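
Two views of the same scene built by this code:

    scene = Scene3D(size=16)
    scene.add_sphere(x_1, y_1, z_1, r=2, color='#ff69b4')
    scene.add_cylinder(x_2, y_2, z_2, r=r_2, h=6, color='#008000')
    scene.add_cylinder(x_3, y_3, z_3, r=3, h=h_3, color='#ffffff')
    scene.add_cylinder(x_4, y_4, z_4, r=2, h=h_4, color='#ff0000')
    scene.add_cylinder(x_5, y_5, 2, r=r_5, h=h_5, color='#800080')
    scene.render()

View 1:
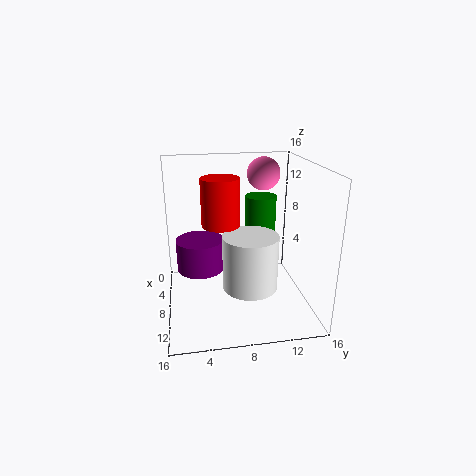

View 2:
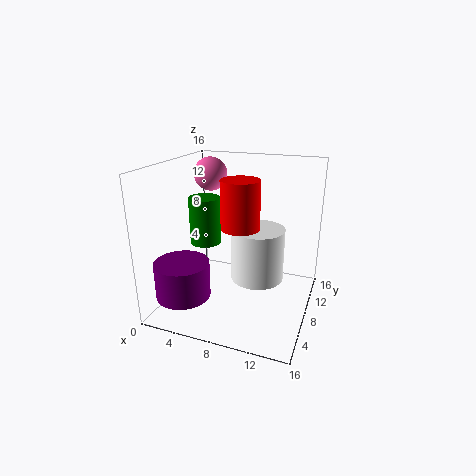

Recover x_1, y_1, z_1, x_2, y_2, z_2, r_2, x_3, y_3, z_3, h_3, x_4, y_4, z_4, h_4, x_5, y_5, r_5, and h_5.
x_1 = 3, y_1 = 12, z_1 = 14, x_2 = 2, y_2 = 12, z_2 = 5, r_2 = 2, x_3 = 10, y_3 = 9, z_3 = 3, h_3 = 6, x_4 = 9, y_4 = 6, z_4 = 10, h_4 = 5, x_5 = 3, y_5 = 4, r_5 = 3, h_5 = 4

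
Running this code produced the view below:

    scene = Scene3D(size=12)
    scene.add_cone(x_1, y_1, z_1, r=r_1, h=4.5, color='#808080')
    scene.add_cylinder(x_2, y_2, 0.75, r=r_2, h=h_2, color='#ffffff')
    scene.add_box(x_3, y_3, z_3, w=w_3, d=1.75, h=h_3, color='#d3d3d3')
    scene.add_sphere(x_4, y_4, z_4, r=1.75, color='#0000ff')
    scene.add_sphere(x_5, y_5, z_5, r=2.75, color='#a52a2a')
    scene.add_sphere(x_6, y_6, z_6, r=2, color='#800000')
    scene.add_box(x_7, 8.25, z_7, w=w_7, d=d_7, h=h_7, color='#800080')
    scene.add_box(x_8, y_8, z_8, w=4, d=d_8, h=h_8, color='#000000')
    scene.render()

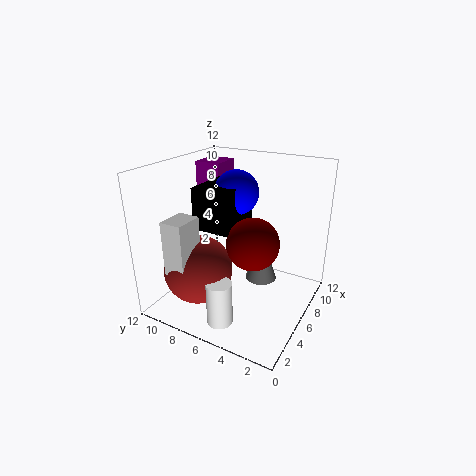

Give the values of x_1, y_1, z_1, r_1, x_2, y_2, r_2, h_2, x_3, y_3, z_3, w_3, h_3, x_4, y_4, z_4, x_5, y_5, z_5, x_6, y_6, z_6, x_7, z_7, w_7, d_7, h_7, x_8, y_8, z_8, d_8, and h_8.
x_1 = 9.75; y_1 = 5.5; z_1 = 0.25; r_1 = 1.5; x_2 = 1.75; y_2 = 5.25; r_2 = 1; h_2 = 3.5; x_3 = 0.5; y_3 = 7.5; z_3 = 4.5; w_3 = 2.25; h_3 = 4.25; x_4 = 5.75; y_4 = 6; z_4 = 10; x_5 = 3; y_5 = 8; z_5 = 4; x_6 = 4.25; y_6 = 3.75; z_6 = 6.75; x_7 = 6.75; z_7 = 7.5; w_7 = 2.5; d_7 = 2.25; h_7 = 4.25; x_8 = 3; y_8 = 5.25; z_8 = 7.5; d_8 = 3; h_8 = 3.25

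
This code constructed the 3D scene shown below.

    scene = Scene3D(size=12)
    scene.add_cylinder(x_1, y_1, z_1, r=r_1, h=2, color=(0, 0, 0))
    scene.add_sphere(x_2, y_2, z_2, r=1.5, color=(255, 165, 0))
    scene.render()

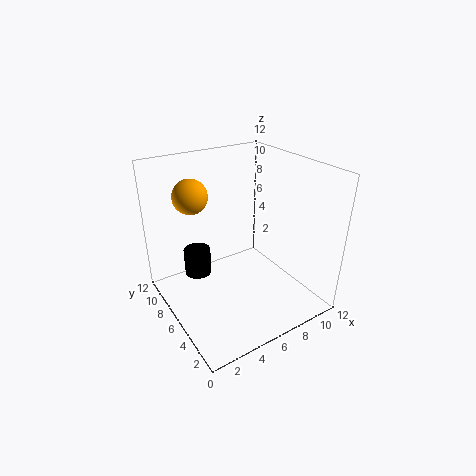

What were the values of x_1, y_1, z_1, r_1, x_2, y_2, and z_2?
x_1 = 2; y_1 = 5.5; z_1 = 4.5; r_1 = 1; x_2 = 3.5; y_2 = 9.5; z_2 = 9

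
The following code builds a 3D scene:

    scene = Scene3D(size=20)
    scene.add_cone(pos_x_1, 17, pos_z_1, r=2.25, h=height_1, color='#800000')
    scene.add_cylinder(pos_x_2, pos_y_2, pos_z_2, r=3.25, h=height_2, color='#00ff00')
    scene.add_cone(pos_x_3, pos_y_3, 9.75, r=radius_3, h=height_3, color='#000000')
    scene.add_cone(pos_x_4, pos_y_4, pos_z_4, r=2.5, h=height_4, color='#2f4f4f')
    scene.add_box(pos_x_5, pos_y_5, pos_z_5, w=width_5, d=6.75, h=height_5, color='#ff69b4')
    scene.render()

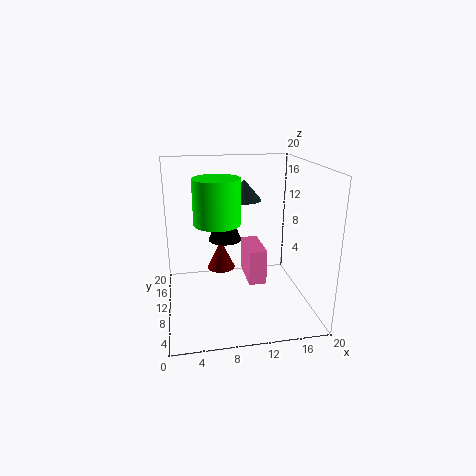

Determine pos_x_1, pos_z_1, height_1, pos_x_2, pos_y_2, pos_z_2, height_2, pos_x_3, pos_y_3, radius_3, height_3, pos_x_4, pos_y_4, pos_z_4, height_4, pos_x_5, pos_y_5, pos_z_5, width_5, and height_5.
pos_x_1 = 8.5; pos_z_1 = 2.25; height_1 = 4.75; pos_x_2 = 7.25; pos_y_2 = 10.75; pos_z_2 = 12; height_2 = 6.25; pos_x_3 = 8.25; pos_y_3 = 10.5; radius_3 = 2.25; height_3 = 5.75; pos_x_4 = 11.5; pos_y_4 = 13.25; pos_z_4 = 14.5; height_4 = 3; pos_x_5 = 12.25; pos_y_5 = 12.25; pos_z_5 = 1; width_5 = 2.75; height_5 = 5.5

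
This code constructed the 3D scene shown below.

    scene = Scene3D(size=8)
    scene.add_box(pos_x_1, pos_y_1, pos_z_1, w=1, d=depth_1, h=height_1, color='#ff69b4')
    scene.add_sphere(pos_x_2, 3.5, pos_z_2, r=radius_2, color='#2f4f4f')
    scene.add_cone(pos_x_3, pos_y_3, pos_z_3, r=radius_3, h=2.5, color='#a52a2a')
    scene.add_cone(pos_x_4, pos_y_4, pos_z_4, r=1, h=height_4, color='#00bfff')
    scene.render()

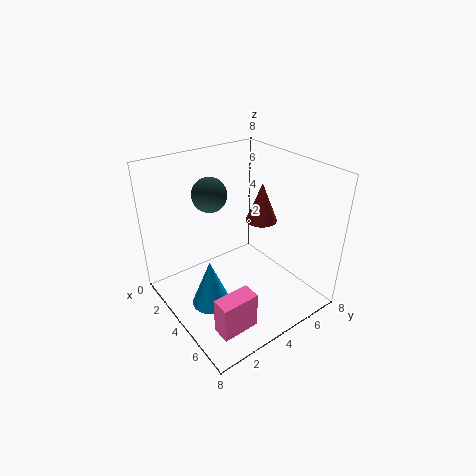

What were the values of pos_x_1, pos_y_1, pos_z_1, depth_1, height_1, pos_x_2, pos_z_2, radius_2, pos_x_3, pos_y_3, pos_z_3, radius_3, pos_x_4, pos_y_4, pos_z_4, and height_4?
pos_x_1 = 6, pos_y_1 = 1, pos_z_1 = 0.5, depth_1 = 2, height_1 = 2, pos_x_2 = 2, pos_z_2 = 6, radius_2 = 1, pos_x_3 = 2.5, pos_y_3 = 7, pos_z_3 = 3.5, radius_3 = 1, pos_x_4 = 5, pos_y_4 = 1.5, pos_z_4 = 1.5, height_4 = 2.5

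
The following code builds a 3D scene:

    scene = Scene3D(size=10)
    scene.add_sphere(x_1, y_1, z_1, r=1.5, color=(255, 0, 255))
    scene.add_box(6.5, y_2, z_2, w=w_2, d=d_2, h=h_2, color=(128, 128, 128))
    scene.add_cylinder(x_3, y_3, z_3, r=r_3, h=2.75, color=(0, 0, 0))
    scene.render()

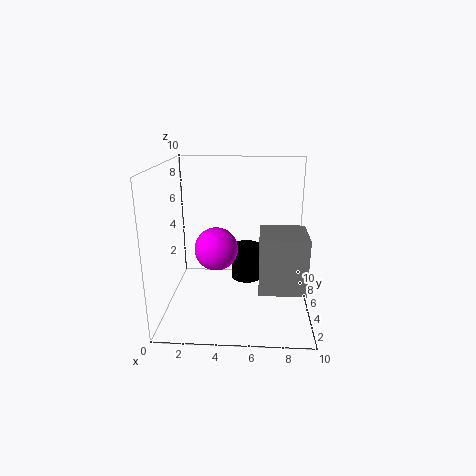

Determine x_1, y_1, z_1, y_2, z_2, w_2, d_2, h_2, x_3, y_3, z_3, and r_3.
x_1 = 3.5; y_1 = 4.75; z_1 = 4.25; y_2 = 3.25; z_2 = 1.5; w_2 = 3.25; d_2 = 3.25; h_2 = 4; x_3 = 5.5; y_3 = 8.5; z_3 = 0.25; r_3 = 1.25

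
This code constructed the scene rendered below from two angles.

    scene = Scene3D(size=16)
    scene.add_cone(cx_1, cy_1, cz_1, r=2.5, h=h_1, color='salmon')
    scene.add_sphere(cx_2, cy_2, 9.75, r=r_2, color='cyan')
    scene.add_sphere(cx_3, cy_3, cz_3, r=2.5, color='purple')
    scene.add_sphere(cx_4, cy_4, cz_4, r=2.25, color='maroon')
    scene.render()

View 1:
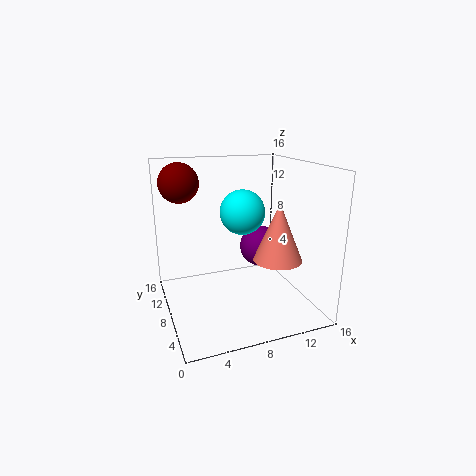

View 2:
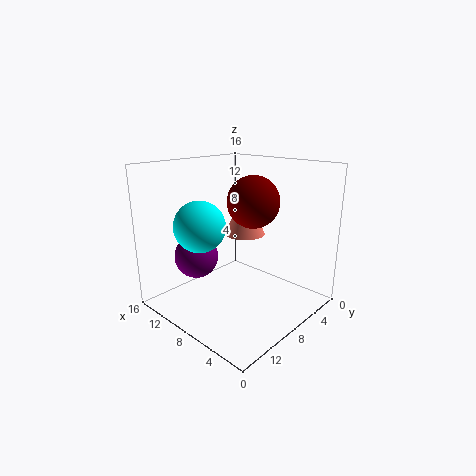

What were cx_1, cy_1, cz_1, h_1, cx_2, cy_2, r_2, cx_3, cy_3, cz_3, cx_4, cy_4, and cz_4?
cx_1 = 10.75, cy_1 = 3.75, cz_1 = 6.75, h_1 = 6, cx_2 = 10, cy_2 = 11.75, r_2 = 2.75, cx_3 = 12, cy_3 = 10.75, cz_3 = 5.5, cx_4 = 2.5, cy_4 = 12, cz_4 = 13.75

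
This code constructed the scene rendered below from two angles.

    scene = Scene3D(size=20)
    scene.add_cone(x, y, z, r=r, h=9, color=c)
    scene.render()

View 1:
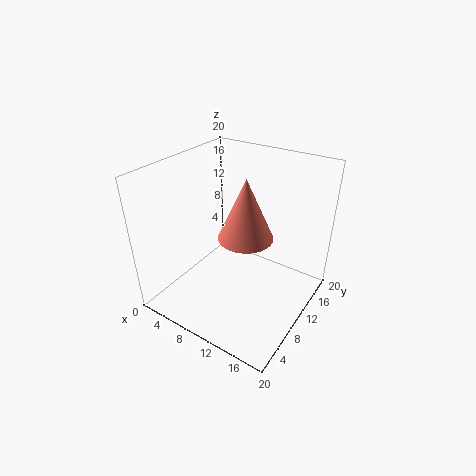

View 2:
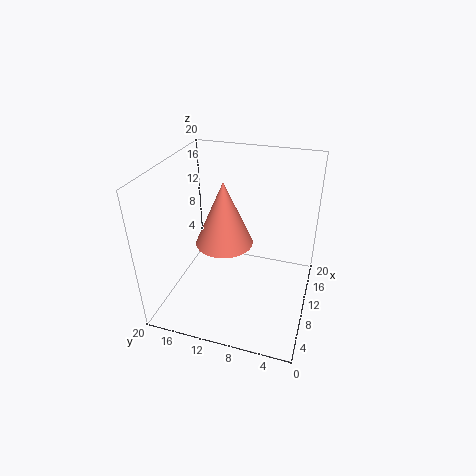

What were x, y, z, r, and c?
x = 10; y = 12; z = 9; r = 4; c = 'salmon'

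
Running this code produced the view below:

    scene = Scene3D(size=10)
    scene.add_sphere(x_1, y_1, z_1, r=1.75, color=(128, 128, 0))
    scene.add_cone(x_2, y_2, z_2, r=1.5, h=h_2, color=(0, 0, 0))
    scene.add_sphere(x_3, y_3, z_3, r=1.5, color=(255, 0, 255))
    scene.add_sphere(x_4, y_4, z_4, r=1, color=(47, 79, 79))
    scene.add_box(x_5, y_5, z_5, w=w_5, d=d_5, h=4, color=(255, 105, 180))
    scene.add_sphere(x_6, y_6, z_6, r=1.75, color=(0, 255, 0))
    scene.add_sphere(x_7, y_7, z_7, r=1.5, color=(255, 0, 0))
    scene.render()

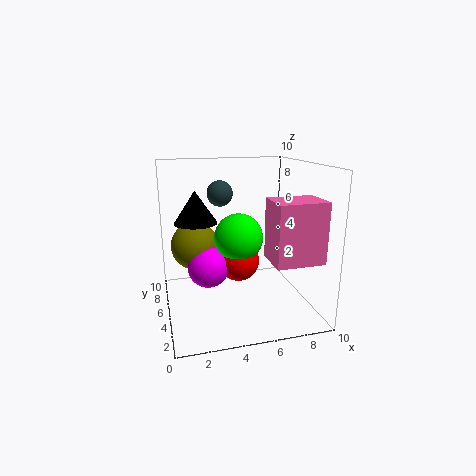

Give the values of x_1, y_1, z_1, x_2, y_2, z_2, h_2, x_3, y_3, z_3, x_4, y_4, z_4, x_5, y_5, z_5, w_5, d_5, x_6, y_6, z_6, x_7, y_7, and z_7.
x_1 = 2.25, y_1 = 7, z_1 = 4, x_2 = 2.25, y_2 = 6, z_2 = 6, h_2 = 2.25, x_3 = 3, y_3 = 5.75, z_3 = 2.75, x_4 = 4.5, y_4 = 8.5, z_4 = 7.5, x_5 = 6.5, y_5 = 1.25, z_5 = 4, w_5 = 3.25, d_5 = 2.5, x_6 = 5.25, y_6 = 5.75, z_6 = 4.75, x_7 = 5.25, y_7 = 5.75, z_7 = 3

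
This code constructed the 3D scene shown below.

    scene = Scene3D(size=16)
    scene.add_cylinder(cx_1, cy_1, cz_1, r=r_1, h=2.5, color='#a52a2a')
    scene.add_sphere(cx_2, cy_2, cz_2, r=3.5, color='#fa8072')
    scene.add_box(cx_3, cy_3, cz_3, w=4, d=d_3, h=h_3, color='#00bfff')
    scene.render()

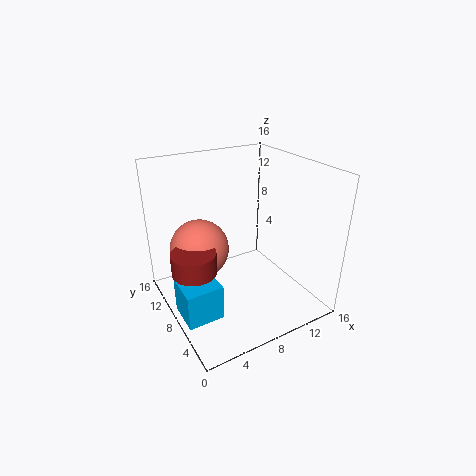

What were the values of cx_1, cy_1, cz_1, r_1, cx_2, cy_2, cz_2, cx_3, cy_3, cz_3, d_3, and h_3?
cx_1 = 3
cy_1 = 9
cz_1 = 4.5
r_1 = 2.5
cx_2 = 5
cy_2 = 12
cz_2 = 5.5
cx_3 = 0.5
cy_3 = 5
cz_3 = 0.5
d_3 = 4
h_3 = 4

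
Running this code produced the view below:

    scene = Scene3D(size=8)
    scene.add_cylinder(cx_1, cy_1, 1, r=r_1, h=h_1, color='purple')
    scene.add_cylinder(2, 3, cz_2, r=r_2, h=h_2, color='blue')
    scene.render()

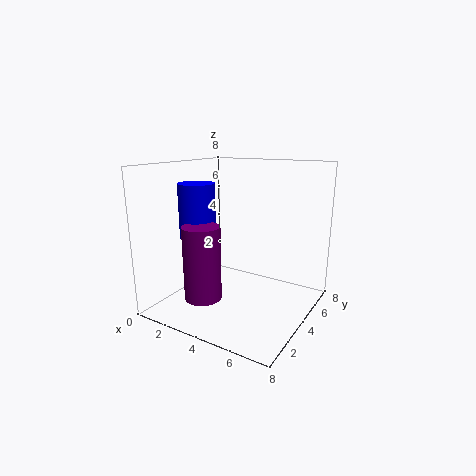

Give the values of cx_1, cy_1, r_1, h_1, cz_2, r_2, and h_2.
cx_1 = 3; cy_1 = 2; r_1 = 1; h_1 = 4; cz_2 = 4; r_2 = 1; h_2 = 3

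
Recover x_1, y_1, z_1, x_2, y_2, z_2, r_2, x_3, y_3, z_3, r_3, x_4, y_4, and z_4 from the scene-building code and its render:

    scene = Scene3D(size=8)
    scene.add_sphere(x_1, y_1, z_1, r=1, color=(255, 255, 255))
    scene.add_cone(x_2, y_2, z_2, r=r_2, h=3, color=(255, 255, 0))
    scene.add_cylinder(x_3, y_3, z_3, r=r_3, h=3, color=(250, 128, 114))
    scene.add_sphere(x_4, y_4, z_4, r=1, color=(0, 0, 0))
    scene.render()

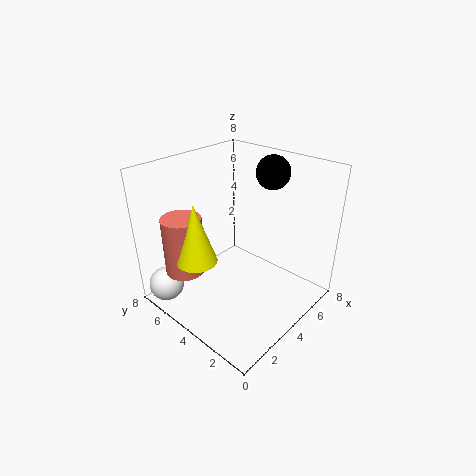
x_1 = 1
y_1 = 7
z_1 = 1
x_2 = 1
y_2 = 4
z_2 = 4
r_2 = 1
x_3 = 1
y_3 = 5
z_3 = 3
r_3 = 1
x_4 = 7
y_4 = 4
z_4 = 7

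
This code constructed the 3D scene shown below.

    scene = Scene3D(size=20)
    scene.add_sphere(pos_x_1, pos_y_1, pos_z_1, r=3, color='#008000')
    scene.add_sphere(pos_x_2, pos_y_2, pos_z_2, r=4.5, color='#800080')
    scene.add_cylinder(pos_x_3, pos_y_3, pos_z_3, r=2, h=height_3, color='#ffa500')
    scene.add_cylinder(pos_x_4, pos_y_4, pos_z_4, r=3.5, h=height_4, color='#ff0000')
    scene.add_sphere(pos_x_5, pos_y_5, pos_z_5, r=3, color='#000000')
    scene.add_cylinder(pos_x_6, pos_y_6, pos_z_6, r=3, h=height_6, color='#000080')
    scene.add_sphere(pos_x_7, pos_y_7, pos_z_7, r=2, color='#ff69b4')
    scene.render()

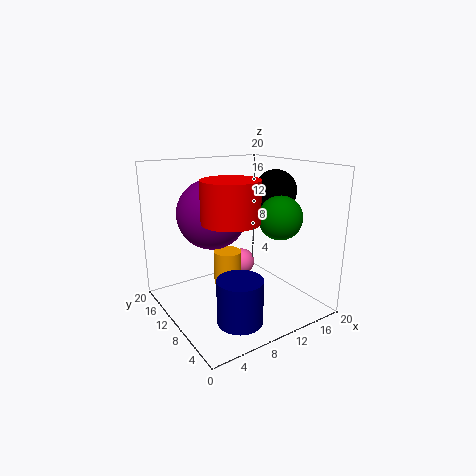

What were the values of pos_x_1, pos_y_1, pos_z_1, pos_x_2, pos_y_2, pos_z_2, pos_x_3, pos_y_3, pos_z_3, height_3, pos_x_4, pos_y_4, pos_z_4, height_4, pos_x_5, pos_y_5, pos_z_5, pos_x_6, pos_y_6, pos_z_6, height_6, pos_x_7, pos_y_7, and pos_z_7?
pos_x_1 = 14.5; pos_y_1 = 6.5; pos_z_1 = 13; pos_x_2 = 6; pos_y_2 = 10; pos_z_2 = 14; pos_x_3 = 9.5; pos_y_3 = 12; pos_z_3 = 2.5; height_3 = 5; pos_x_4 = 6; pos_y_4 = 5.5; pos_z_4 = 14; height_4 = 5; pos_x_5 = 16; pos_y_5 = 9.5; pos_z_5 = 16; pos_x_6 = 7; pos_y_6 = 5; pos_z_6 = 0.5; height_6 = 6; pos_x_7 = 13; pos_y_7 = 13.5; pos_z_7 = 4.5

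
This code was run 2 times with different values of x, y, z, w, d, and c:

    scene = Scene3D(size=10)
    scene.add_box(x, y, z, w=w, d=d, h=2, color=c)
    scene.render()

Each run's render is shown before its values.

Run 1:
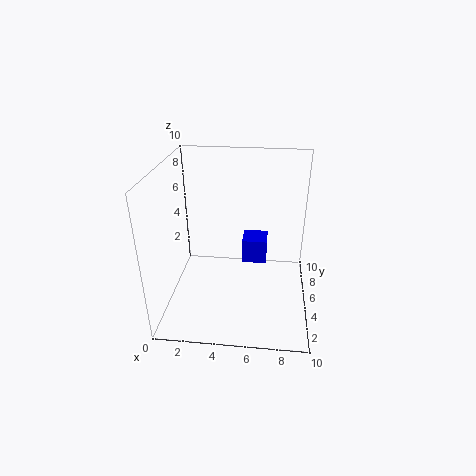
x = 5
y = 8
z = 1
w = 2
d = 2
c = 'blue'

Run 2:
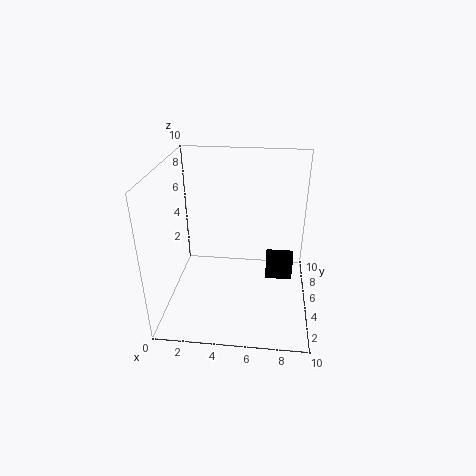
x = 7
y = 6
z = 1
w = 2
d = 1
c = 'black'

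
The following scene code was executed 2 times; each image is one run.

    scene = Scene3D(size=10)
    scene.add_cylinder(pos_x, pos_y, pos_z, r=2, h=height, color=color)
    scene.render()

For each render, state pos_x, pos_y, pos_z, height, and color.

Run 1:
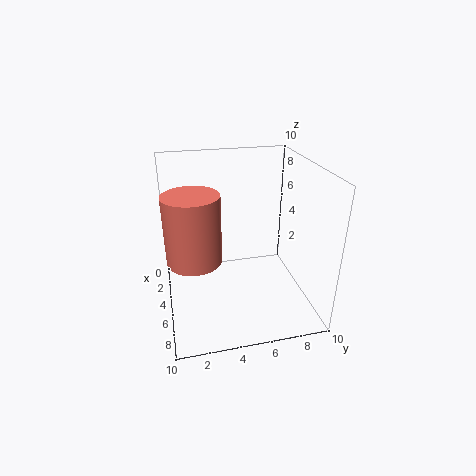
pos_x = 4
pos_y = 2
pos_z = 3
height = 5
color = 'salmon'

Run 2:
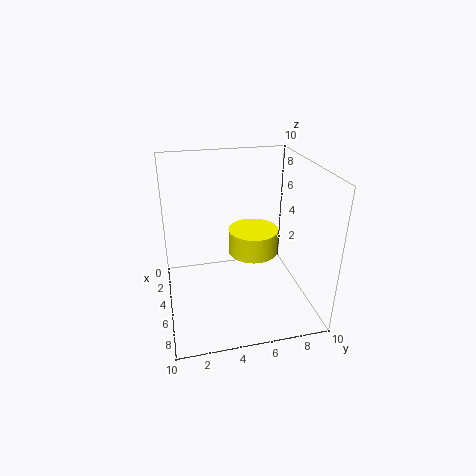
pos_x = 2
pos_y = 7
pos_z = 2
height = 2
color = 'yellow'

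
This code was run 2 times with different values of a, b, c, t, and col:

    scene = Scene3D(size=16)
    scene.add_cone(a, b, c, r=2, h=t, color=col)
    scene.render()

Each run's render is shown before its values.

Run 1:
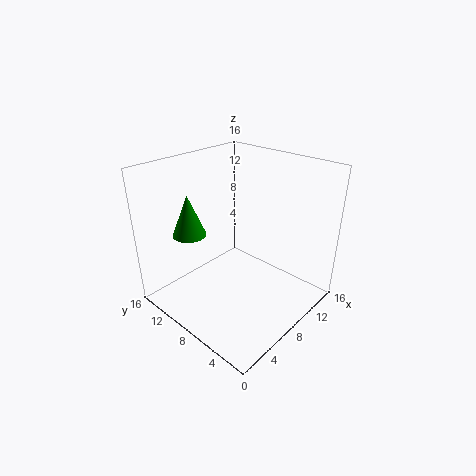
a = 6
b = 14
c = 7
t = 5
col = 'green'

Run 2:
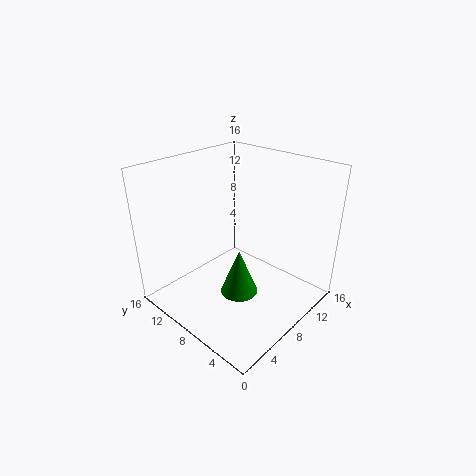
a = 6
b = 6
c = 3
t = 5
col = 'green'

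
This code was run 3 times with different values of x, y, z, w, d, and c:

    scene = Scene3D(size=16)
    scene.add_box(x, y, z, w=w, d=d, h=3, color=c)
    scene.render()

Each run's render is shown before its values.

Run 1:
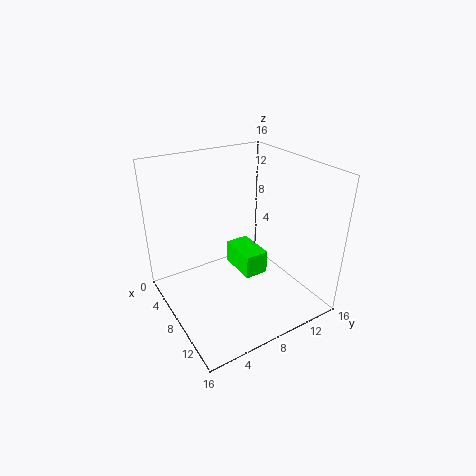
x = 2; y = 10; z = 1; w = 5; d = 3; c = 'lime'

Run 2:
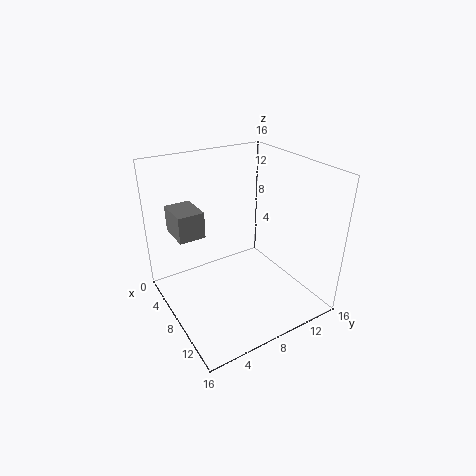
x = 2; y = 2; z = 8; w = 4; d = 3; c = 'gray'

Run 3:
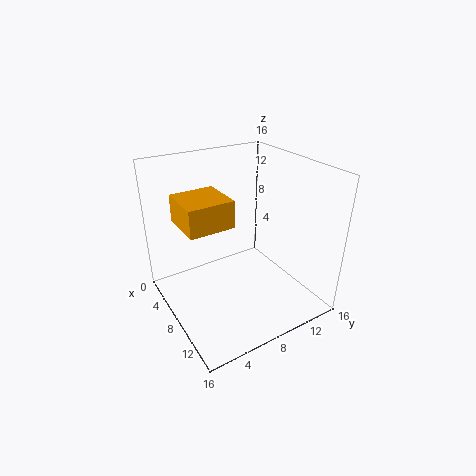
x = 4; y = 2; z = 10; w = 5; d = 5; c = 'orange'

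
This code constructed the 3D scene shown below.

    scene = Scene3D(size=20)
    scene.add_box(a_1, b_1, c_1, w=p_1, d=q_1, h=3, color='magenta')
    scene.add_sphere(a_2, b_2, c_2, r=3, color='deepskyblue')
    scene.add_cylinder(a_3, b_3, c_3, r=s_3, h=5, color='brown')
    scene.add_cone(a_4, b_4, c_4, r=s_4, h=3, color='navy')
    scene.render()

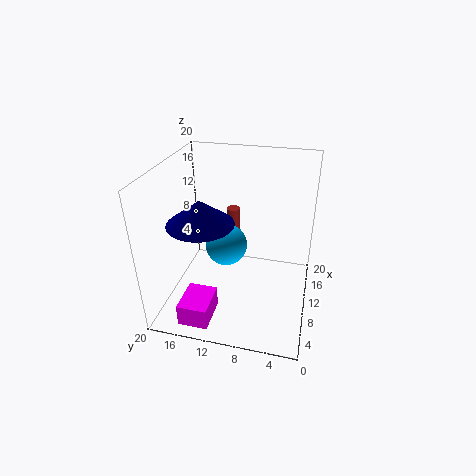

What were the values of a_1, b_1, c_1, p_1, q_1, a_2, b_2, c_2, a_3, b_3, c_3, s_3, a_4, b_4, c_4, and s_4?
a_1 = 1
b_1 = 12
c_1 = 1
p_1 = 5
q_1 = 4
a_2 = 11
b_2 = 12
c_2 = 8
a_3 = 15
b_3 = 12
c_3 = 7
s_3 = 1
a_4 = 4
b_4 = 13
c_4 = 15
s_4 = 4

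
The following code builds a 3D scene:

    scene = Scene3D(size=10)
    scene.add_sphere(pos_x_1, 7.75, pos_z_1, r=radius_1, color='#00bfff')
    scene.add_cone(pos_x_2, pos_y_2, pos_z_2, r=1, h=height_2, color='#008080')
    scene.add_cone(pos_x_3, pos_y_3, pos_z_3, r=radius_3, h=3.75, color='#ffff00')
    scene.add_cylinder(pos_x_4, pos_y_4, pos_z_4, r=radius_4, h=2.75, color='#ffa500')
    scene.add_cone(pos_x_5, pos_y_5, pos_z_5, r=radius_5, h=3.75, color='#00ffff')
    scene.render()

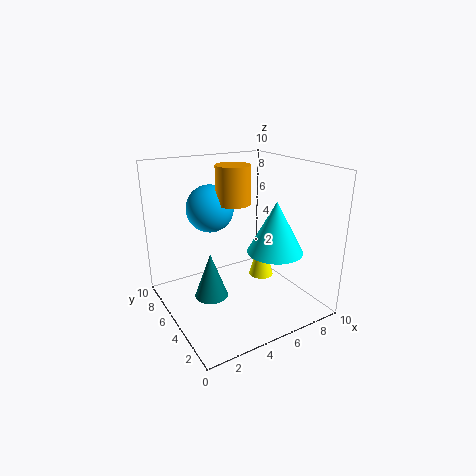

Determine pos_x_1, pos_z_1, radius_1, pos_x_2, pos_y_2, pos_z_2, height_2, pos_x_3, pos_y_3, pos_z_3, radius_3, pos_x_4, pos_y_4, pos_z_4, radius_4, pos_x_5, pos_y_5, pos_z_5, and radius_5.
pos_x_1 = 4.25; pos_z_1 = 6.5; radius_1 = 1.75; pos_x_2 = 1.75; pos_y_2 = 2.75; pos_z_2 = 2.75; height_2 = 2.75; pos_x_3 = 8.5; pos_y_3 = 7; pos_z_3 = 0.25; radius_3 = 1; pos_x_4 = 5.5; pos_y_4 = 6.5; pos_z_4 = 7; radius_4 = 1.25; pos_x_5 = 7.5; pos_y_5 = 4; pos_z_5 = 3.75; radius_5 = 2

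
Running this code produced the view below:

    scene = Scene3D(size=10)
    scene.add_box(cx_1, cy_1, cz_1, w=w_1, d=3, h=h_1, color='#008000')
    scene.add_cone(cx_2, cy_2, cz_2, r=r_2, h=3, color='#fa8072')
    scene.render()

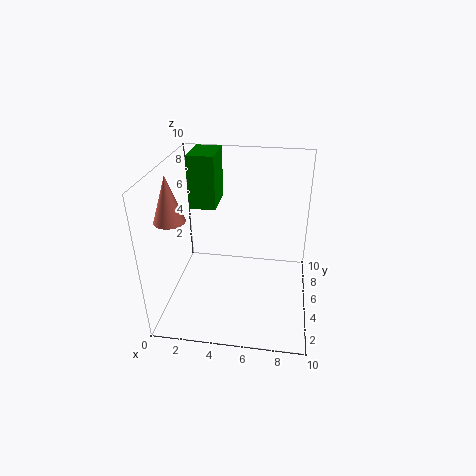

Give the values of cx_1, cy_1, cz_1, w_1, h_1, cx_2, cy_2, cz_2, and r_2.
cx_1 = 1
cy_1 = 7
cz_1 = 6
w_1 = 2
h_1 = 4
cx_2 = 1
cy_2 = 3
cz_2 = 7
r_2 = 1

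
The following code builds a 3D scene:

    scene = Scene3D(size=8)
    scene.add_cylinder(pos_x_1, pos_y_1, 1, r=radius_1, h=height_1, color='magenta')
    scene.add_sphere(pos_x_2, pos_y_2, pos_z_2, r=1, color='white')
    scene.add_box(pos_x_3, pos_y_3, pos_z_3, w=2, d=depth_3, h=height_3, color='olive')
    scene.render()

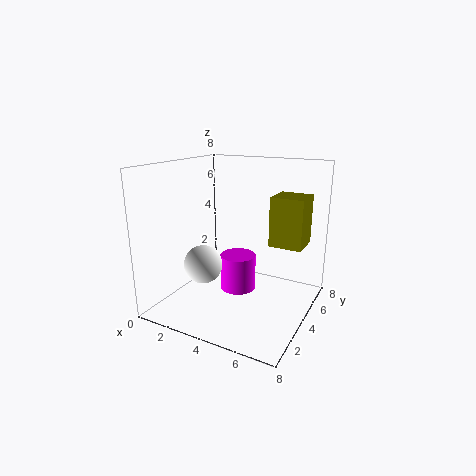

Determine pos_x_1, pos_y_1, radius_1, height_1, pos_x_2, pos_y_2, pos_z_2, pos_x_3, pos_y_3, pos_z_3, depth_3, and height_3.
pos_x_1 = 4
pos_y_1 = 4
radius_1 = 1
height_1 = 2
pos_x_2 = 3
pos_y_2 = 2
pos_z_2 = 3
pos_x_3 = 5
pos_y_3 = 6
pos_z_3 = 3
depth_3 = 2
height_3 = 3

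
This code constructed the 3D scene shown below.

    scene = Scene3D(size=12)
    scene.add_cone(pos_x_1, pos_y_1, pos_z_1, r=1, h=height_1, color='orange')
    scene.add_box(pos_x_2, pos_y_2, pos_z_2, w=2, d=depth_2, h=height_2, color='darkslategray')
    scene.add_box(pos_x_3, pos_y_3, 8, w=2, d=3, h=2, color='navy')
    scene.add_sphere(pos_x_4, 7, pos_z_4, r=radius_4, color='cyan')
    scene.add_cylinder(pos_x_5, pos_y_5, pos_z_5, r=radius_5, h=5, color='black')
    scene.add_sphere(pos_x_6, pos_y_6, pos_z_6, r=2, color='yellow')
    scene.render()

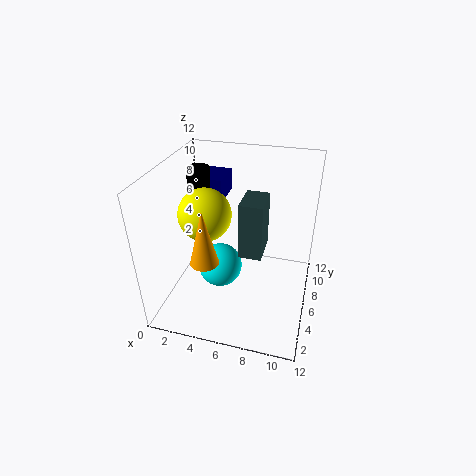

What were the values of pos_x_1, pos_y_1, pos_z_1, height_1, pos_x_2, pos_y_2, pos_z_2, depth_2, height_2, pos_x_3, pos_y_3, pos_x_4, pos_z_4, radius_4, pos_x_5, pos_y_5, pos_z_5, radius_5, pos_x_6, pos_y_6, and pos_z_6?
pos_x_1 = 5, pos_y_1 = 1, pos_z_1 = 7, height_1 = 4, pos_x_2 = 6, pos_y_2 = 6, pos_z_2 = 4, depth_2 = 3, height_2 = 5, pos_x_3 = 2, pos_y_3 = 8, pos_x_4 = 4, pos_z_4 = 2, radius_4 = 2, pos_x_5 = 2, pos_y_5 = 8, pos_z_5 = 6, radius_5 = 1, pos_x_6 = 4, pos_y_6 = 4, pos_z_6 = 9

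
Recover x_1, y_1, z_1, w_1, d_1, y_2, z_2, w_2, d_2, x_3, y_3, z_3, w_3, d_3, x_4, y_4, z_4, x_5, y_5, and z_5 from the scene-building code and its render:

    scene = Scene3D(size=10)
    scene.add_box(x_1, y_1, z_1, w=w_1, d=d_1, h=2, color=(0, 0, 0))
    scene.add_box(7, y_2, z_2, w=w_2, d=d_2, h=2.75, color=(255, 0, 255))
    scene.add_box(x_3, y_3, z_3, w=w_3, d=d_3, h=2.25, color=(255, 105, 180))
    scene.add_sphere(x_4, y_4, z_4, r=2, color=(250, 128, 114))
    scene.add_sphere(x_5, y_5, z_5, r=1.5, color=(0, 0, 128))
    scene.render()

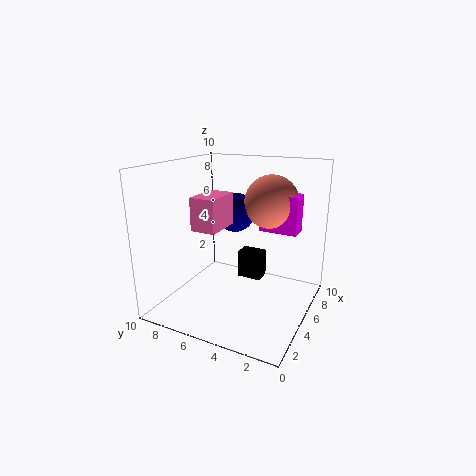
x_1 = 6, y_1 = 3.75, z_1 = 1.5, w_1 = 1.25, d_1 = 1.75, y_2 = 1.5, z_2 = 5, w_2 = 1.5, d_2 = 2.75, x_3 = 3, y_3 = 5.75, z_3 = 5.75, w_3 = 2.75, d_3 = 1.75, x_4 = 8, y_4 = 3.75, z_4 = 7, x_5 = 7.5, y_5 = 6.5, z_5 = 6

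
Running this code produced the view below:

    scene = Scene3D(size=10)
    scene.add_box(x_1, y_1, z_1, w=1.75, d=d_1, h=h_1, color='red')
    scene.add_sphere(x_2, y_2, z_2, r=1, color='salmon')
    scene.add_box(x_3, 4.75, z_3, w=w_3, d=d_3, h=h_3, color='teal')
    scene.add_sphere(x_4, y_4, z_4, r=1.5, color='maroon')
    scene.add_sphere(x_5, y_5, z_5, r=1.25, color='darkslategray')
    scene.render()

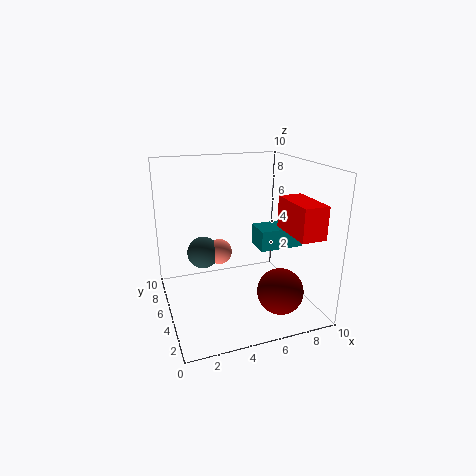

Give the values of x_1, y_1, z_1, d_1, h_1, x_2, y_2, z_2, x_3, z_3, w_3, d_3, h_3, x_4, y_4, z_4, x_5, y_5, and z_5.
x_1 = 8; y_1 = 1.5; z_1 = 5.5; d_1 = 3.5; h_1 = 2.25; x_2 = 4.5; y_2 = 8; z_2 = 2.75; x_3 = 6.75; z_3 = 3.75; w_3 = 3.25; d_3 = 2; h_3 = 1.5; x_4 = 6.75; y_4 = 1.75; z_4 = 2.25; x_5 = 3.25; y_5 = 8.25; z_5 = 2.75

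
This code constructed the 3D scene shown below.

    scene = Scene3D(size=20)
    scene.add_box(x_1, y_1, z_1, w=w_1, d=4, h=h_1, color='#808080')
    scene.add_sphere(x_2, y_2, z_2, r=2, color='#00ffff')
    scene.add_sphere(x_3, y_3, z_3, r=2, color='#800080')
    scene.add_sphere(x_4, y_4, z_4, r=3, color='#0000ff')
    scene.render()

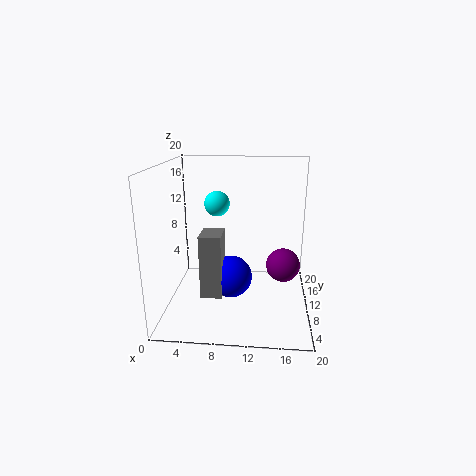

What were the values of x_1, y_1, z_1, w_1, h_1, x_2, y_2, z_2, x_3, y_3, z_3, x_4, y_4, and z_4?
x_1 = 5
y_1 = 7
z_1 = 2
w_1 = 3
h_1 = 9
x_2 = 6
y_2 = 17
z_2 = 13
x_3 = 16
y_3 = 4
z_3 = 9
x_4 = 9
y_4 = 10
z_4 = 4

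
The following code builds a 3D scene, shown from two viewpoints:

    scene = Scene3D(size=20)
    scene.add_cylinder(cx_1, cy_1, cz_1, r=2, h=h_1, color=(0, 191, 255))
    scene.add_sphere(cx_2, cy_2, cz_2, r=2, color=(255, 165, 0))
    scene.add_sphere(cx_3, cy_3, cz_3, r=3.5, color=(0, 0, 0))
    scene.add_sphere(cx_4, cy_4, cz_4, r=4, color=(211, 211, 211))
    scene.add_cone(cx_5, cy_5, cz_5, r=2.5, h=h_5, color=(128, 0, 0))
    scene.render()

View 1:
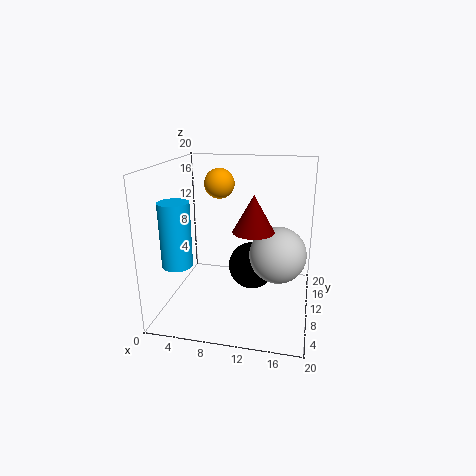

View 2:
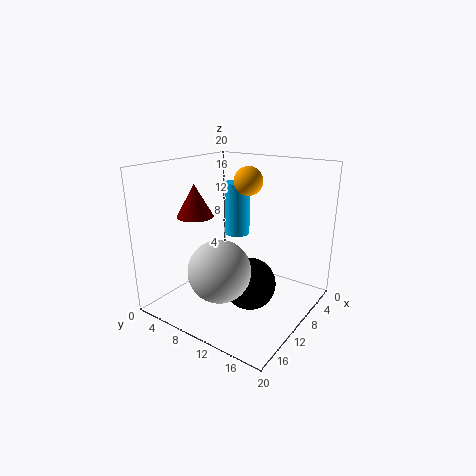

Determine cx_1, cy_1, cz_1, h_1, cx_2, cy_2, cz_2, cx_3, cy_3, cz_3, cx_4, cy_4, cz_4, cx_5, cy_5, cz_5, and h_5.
cx_1 = 3; cy_1 = 5; cz_1 = 7.5; h_1 = 8.5; cx_2 = 7.5; cy_2 = 10; cz_2 = 17.5; cx_3 = 11.5; cy_3 = 13; cz_3 = 4.5; cx_4 = 15.5; cy_4 = 11; cz_4 = 7.5; cx_5 = 13; cy_5 = 5; cz_5 = 13; h_5 = 4.5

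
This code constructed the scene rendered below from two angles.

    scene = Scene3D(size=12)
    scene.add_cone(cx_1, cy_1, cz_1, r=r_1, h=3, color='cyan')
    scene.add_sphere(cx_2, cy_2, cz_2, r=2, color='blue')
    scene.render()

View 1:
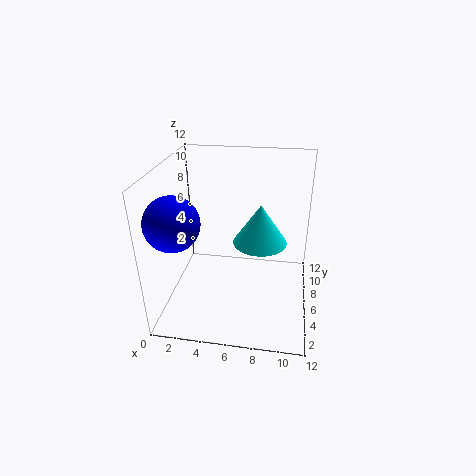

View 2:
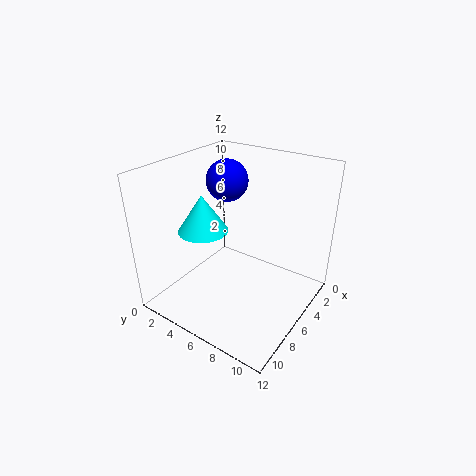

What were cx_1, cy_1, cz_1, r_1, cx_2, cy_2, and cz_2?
cx_1 = 8; cy_1 = 4; cz_1 = 7; r_1 = 2; cx_2 = 2; cy_2 = 2; cz_2 = 9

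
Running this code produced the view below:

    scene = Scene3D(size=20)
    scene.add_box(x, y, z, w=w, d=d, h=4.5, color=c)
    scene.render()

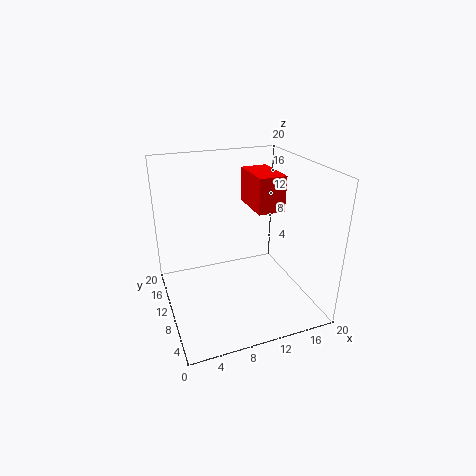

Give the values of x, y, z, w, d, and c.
x = 11
y = 5.5
z = 15
w = 3.5
d = 6
c = 'red'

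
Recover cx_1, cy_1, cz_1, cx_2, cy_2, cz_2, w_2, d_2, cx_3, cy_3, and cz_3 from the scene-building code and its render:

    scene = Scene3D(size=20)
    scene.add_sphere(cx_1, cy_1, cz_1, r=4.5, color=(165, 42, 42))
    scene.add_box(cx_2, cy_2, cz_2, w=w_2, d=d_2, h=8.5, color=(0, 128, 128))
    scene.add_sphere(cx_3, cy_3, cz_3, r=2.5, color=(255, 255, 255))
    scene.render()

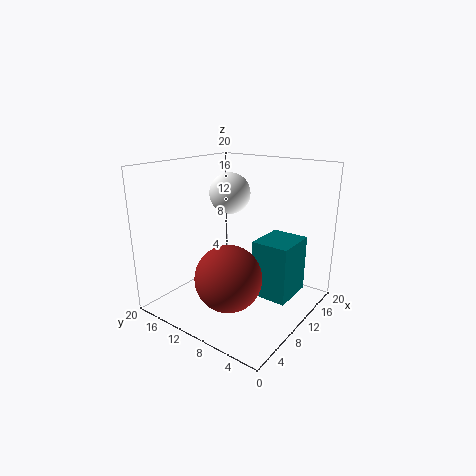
cx_1 = 6.5
cy_1 = 9
cz_1 = 5.5
cx_2 = 12
cy_2 = 3.5
cz_2 = 0.5
w_2 = 6.5
d_2 = 5.5
cx_3 = 7
cy_3 = 9
cz_3 = 17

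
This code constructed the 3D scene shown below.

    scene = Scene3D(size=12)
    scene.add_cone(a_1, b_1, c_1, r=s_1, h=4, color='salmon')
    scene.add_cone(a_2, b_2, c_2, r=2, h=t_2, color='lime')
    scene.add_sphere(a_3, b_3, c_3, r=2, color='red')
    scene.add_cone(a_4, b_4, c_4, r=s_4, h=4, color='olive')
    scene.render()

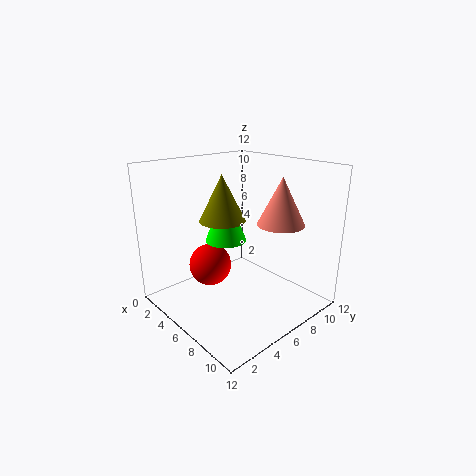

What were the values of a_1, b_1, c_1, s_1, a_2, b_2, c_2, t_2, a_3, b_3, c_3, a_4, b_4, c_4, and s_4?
a_1 = 8
b_1 = 9
c_1 = 7
s_1 = 2
a_2 = 2
b_2 = 8
c_2 = 4
t_2 = 5
a_3 = 2
b_3 = 6
c_3 = 2
a_4 = 4
b_4 = 6
c_4 = 7
s_4 = 2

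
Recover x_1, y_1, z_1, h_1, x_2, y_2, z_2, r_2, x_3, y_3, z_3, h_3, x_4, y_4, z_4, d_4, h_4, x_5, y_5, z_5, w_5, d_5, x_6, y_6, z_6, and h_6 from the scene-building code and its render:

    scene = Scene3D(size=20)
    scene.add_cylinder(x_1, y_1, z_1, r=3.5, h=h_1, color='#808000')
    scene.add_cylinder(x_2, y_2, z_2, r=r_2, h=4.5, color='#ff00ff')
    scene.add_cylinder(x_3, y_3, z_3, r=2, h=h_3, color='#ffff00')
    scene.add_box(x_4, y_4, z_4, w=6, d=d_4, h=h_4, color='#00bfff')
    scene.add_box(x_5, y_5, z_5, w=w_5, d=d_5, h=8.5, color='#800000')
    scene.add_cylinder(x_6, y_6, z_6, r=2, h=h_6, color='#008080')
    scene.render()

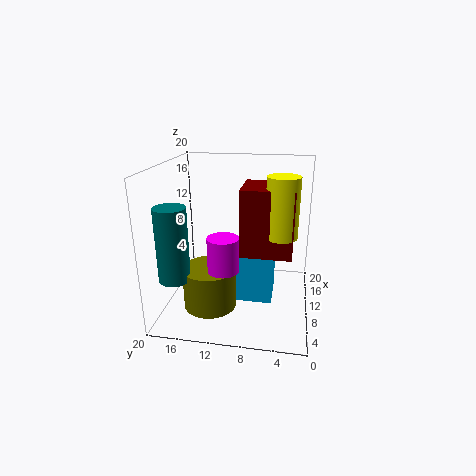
x_1 = 5.5; y_1 = 13; z_1 = 2; h_1 = 5.5; x_2 = 5; y_2 = 11; z_2 = 7.5; r_2 = 2; x_3 = 6.5; y_3 = 4; z_3 = 12; h_3 = 7.5; x_4 = 9; y_4 = 5; z_4 = 0.5; d_4 = 5.5; h_4 = 7.5; x_5 = 5; y_5 = 2.5; z_5 = 9.5; w_5 = 6; d_5 = 6.5; x_6 = 3.5; y_6 = 17; z_6 = 6.5; h_6 = 9.5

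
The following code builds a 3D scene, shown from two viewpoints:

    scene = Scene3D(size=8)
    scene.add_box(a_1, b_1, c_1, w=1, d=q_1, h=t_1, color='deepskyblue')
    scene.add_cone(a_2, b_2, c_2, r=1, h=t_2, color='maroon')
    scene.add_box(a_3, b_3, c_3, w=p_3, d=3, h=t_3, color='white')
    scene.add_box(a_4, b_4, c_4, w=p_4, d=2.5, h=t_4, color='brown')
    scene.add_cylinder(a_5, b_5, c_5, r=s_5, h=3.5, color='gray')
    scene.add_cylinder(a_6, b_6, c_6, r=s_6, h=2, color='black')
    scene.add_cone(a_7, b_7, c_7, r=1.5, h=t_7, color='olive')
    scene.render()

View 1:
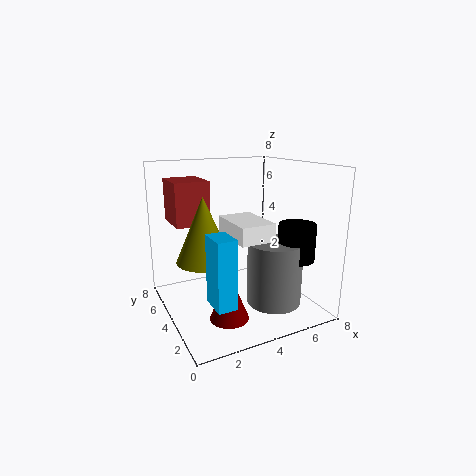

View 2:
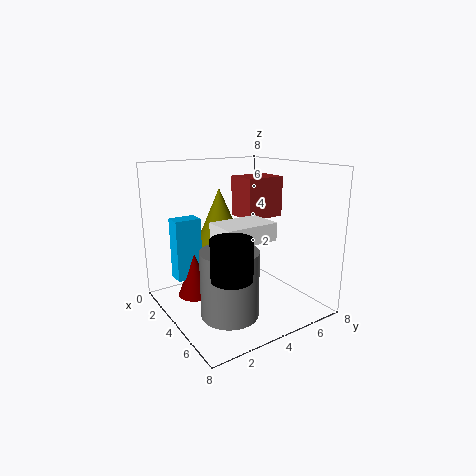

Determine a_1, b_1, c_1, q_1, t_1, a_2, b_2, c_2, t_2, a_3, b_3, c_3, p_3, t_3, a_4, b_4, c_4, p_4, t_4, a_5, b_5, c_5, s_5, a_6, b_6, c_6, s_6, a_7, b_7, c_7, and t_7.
a_1 = 1.5, b_1 = 1, c_1 = 1.5, q_1 = 1.5, t_1 = 3.5, a_2 = 2.5, b_2 = 2, c_2 = 0.5, t_2 = 2.5, a_3 = 3.5, b_3 = 2.5, c_3 = 4, p_3 = 2, t_3 = 1, a_4 = 1, b_4 = 5.5, c_4 = 4.5, p_4 = 2, t_4 = 2.5, a_5 = 5.5, b_5 = 2.5, c_5 = 0.5, s_5 = 1.5, a_6 = 6.5, b_6 = 2, c_6 = 3, s_6 = 1, a_7 = 2, b_7 = 4, c_7 = 3, t_7 = 3.5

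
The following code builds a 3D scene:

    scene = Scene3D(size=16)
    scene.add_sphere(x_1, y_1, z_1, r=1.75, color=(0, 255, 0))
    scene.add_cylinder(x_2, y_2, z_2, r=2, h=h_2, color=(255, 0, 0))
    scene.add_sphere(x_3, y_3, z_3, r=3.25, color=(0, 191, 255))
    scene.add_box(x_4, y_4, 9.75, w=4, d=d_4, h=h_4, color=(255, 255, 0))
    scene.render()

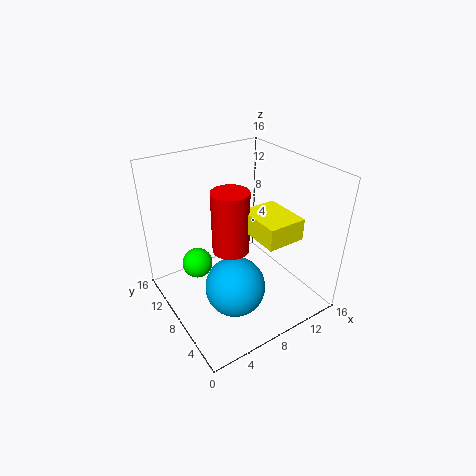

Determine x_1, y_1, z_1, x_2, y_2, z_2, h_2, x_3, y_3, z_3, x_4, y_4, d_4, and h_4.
x_1 = 4.25, y_1 = 11, z_1 = 4.25, x_2 = 6.75, y_2 = 7.5, z_2 = 7.25, h_2 = 6.75, x_3 = 6, y_3 = 5.5, z_3 = 3.75, x_4 = 7.75, y_4 = 2, d_4 = 5, h_4 = 2.25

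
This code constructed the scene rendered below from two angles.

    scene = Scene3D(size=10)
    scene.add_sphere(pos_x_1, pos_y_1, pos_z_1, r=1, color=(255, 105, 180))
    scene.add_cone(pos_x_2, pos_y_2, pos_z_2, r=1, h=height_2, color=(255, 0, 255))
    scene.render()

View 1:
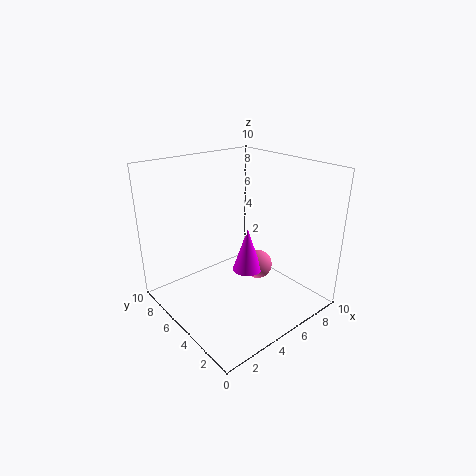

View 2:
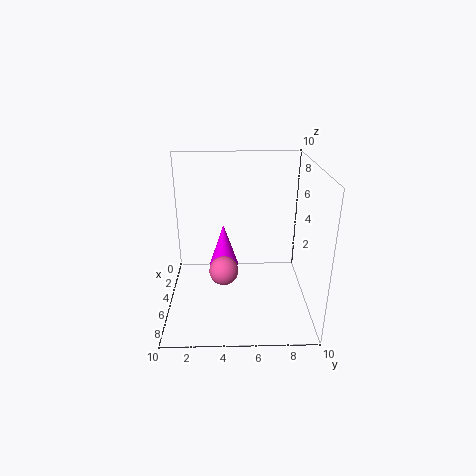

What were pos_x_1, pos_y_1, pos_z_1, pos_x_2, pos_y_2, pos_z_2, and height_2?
pos_x_1 = 6, pos_y_1 = 4, pos_z_1 = 3, pos_x_2 = 5, pos_y_2 = 4, pos_z_2 = 3, height_2 = 3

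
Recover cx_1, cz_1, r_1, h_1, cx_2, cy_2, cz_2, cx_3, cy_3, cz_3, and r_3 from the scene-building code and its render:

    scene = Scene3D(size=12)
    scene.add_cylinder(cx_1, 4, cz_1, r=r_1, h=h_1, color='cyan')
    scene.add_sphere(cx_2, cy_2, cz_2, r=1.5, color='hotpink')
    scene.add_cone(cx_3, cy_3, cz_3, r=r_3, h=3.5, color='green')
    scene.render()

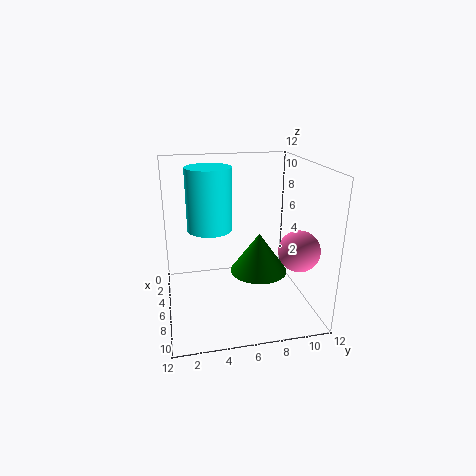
cx_1 = 3.5
cz_1 = 6
r_1 = 2
h_1 = 5.5
cx_2 = 10.5
cy_2 = 9.5
cz_2 = 6.5
cx_3 = 5.5
cy_3 = 8
cz_3 = 2.5
r_3 = 2.5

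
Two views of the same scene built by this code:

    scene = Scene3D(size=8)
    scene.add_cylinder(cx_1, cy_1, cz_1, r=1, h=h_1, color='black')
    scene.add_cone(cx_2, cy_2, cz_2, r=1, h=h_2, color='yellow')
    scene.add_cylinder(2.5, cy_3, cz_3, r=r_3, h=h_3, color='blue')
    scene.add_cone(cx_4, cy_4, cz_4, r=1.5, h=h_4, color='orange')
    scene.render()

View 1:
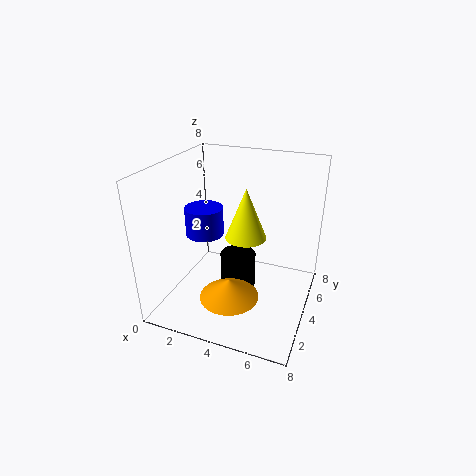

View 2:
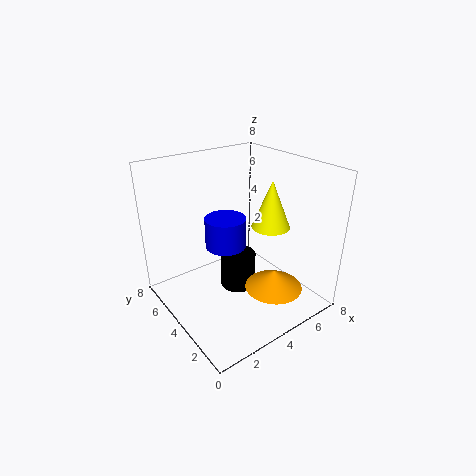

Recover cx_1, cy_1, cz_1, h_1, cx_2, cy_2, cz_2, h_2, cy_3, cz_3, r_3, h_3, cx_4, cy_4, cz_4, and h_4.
cx_1 = 4, cy_1 = 4, cz_1 = 1, h_1 = 2, cx_2 = 5, cy_2 = 2.5, cz_2 = 5, h_2 = 2.5, cy_3 = 3, cz_3 = 4.5, r_3 = 1, h_3 = 1.5, cx_4 = 4.5, cy_4 = 1.5, cz_4 = 2, h_4 = 1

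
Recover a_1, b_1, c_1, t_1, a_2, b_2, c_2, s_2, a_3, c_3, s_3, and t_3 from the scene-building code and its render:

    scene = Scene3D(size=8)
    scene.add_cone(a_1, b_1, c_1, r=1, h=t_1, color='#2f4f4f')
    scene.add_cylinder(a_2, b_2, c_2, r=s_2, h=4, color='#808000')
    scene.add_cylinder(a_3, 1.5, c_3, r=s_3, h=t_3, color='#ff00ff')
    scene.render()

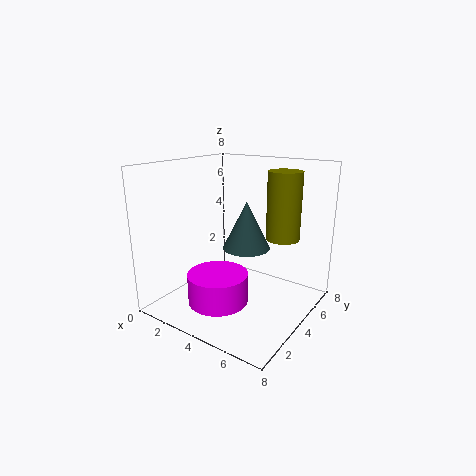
a_1 = 6.5
b_1 = 1
c_1 = 5
t_1 = 2
a_2 = 5.5
b_2 = 6.5
c_2 = 3.5
s_2 = 1
a_3 = 4.5
c_3 = 1.5
s_3 = 1.5
t_3 = 1.5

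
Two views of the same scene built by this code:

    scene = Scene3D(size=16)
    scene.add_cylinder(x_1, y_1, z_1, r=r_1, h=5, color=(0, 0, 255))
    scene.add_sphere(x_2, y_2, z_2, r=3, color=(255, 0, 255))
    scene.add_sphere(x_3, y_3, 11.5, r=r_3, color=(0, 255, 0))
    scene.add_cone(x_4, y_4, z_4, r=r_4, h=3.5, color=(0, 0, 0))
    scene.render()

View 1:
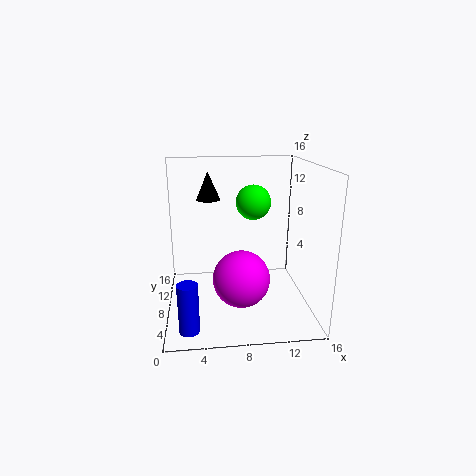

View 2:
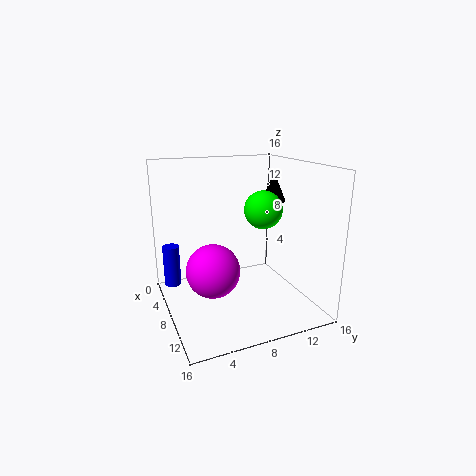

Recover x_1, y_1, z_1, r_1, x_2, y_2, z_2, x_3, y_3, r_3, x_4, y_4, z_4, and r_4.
x_1 = 2.5, y_1 = 1.5, z_1 = 1, r_1 = 1, x_2 = 8, y_2 = 5, z_2 = 4.5, x_3 = 10, y_3 = 10, r_3 = 2, x_4 = 5, y_4 = 14, z_4 = 11, r_4 = 1.5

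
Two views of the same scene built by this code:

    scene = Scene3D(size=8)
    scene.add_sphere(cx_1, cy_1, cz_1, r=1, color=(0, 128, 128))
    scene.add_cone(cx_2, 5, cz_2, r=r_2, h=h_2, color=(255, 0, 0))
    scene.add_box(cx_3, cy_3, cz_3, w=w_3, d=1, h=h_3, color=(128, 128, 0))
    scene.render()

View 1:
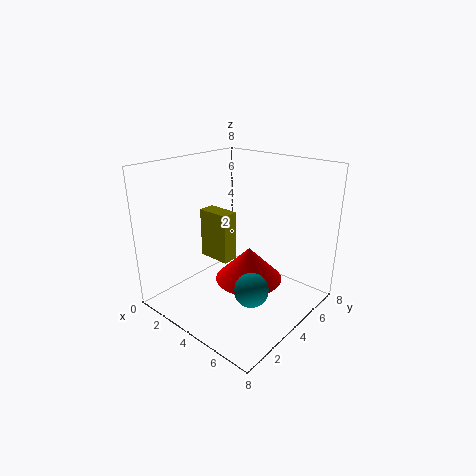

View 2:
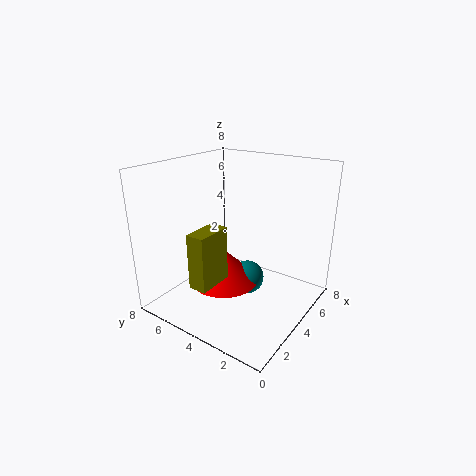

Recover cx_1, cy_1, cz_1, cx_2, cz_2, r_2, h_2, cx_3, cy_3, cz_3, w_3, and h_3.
cx_1 = 5
cy_1 = 4
cz_1 = 1
cx_2 = 4
cz_2 = 1
r_2 = 2
h_2 = 2
cx_3 = 1
cy_3 = 4
cz_3 = 2
w_3 = 2
h_3 = 3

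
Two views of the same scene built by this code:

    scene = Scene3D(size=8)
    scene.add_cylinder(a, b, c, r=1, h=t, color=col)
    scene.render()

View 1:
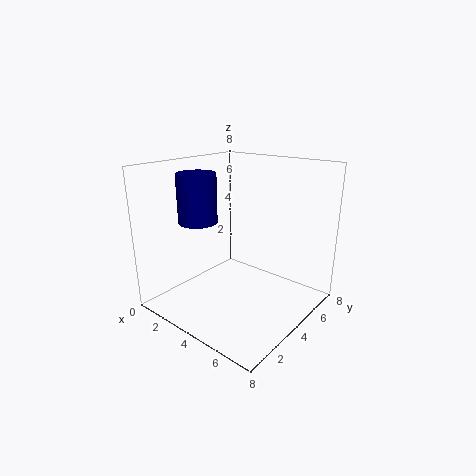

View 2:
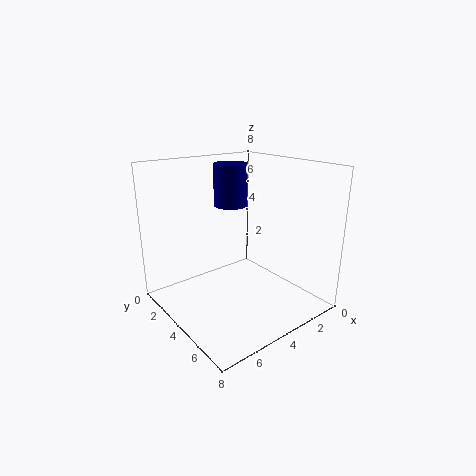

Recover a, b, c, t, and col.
a = 3
b = 2
c = 5.25
t = 2.5
col = 'navy'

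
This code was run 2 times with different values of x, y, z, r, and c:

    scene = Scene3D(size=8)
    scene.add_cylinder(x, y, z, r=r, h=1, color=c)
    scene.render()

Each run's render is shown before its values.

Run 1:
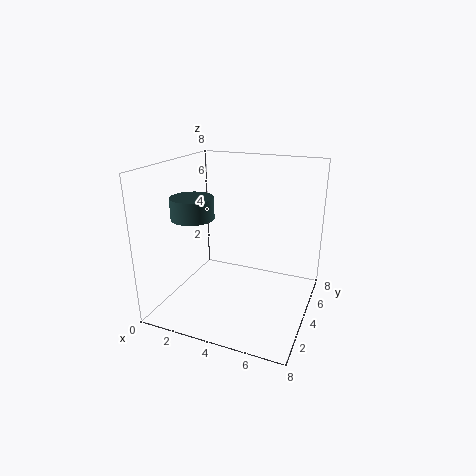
x = 3
y = 1
z = 6
r = 1
c = 'darkslategray'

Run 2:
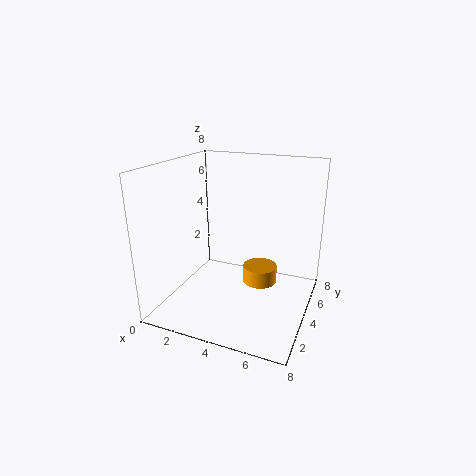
x = 5
y = 5
z = 1
r = 1
c = 'orange'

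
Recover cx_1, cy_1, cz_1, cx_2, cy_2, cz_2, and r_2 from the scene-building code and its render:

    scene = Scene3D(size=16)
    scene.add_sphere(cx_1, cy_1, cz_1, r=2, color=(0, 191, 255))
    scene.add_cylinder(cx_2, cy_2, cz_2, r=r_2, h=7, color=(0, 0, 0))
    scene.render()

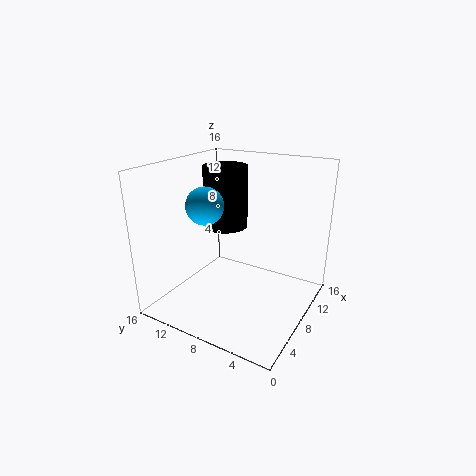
cx_1 = 5.5
cy_1 = 10.5
cz_1 = 12
cx_2 = 9.5
cy_2 = 10.5
cz_2 = 8.5
r_2 = 2.5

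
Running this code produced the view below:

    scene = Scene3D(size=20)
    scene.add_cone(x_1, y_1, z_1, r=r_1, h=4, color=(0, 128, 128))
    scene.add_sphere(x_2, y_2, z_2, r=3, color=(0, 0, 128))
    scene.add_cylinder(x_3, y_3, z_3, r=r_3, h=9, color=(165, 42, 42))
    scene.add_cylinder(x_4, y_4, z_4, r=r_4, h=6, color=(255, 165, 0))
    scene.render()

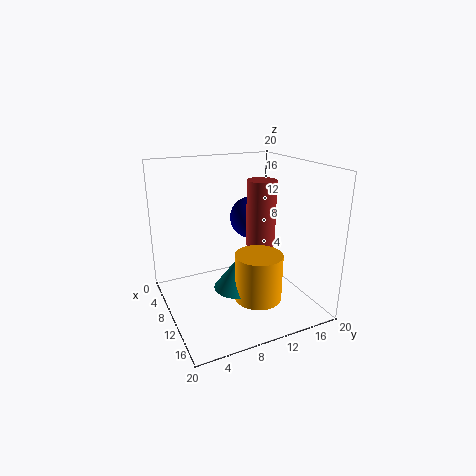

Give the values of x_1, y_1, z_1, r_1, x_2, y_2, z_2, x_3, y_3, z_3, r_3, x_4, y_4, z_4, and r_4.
x_1 = 14, y_1 = 8, z_1 = 5, r_1 = 3, x_2 = 8, y_2 = 13, z_2 = 12, x_3 = 11, y_3 = 13, z_3 = 9, r_3 = 2, x_4 = 16, y_4 = 10, z_4 = 4, r_4 = 3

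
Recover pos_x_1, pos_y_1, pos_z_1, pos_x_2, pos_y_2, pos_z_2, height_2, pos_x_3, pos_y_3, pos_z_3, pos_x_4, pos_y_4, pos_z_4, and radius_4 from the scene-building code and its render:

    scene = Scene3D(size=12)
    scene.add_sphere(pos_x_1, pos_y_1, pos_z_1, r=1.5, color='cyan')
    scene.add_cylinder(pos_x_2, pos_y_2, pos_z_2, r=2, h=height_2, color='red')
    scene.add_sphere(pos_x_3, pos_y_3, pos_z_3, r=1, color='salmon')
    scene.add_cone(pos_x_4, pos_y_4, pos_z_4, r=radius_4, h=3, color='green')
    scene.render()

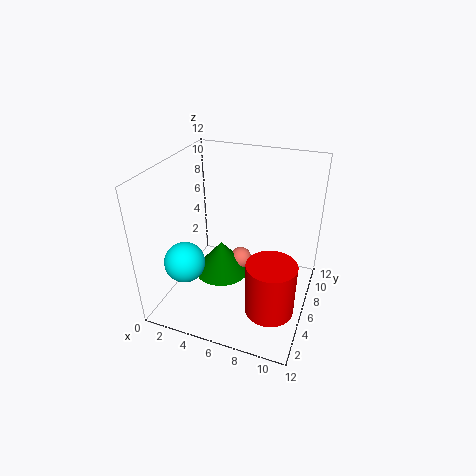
pos_x_1 = 3.5
pos_y_1 = 1.5
pos_z_1 = 6
pos_x_2 = 9.5
pos_y_2 = 4
pos_z_2 = 1
height_2 = 4.5
pos_x_3 = 5.5
pos_y_3 = 8
pos_z_3 = 2.5
pos_x_4 = 4
pos_y_4 = 7
pos_z_4 = 1.5
radius_4 = 2.5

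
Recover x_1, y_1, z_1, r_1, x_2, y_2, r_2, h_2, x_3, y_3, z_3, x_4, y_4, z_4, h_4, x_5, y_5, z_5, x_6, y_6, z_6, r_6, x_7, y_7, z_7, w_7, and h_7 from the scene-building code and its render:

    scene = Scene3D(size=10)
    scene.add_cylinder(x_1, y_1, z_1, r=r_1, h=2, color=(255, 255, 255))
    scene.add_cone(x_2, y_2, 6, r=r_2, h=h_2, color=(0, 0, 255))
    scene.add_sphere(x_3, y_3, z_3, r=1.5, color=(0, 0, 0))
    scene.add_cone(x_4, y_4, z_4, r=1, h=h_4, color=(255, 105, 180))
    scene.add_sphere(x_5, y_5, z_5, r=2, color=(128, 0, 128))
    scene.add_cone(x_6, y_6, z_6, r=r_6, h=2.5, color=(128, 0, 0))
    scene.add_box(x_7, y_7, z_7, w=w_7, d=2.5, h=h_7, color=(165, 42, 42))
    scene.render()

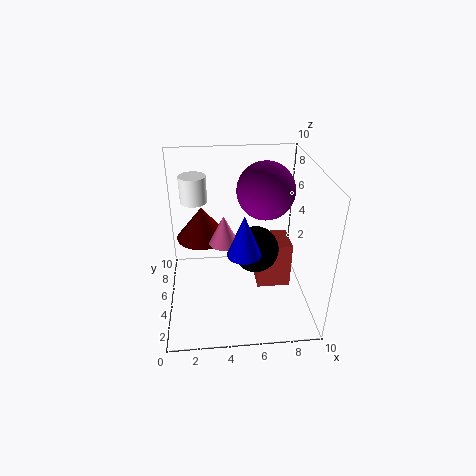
x_1 = 2, y_1 = 8, z_1 = 6.5, r_1 = 1, x_2 = 5, y_2 = 1.5, r_2 = 1, h_2 = 2.5, x_3 = 6, y_3 = 3.5, z_3 = 5, x_4 = 4, y_4 = 4.5, z_4 = 5, h_4 = 2, x_5 = 7, y_5 = 6, z_5 = 8, x_6 = 2.5, y_6 = 8, z_6 = 3.5, r_6 = 2, x_7 = 6.5, y_7 = 5, z_7 = 0.5, w_7 = 2.5, h_7 = 3.5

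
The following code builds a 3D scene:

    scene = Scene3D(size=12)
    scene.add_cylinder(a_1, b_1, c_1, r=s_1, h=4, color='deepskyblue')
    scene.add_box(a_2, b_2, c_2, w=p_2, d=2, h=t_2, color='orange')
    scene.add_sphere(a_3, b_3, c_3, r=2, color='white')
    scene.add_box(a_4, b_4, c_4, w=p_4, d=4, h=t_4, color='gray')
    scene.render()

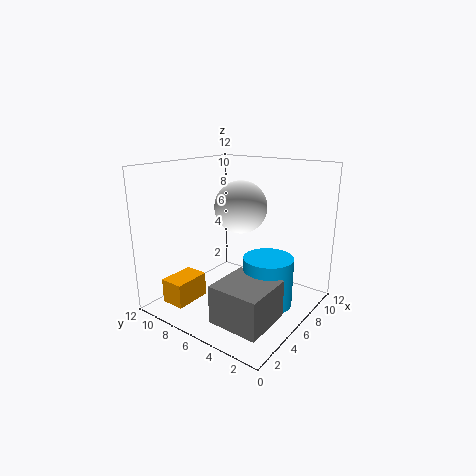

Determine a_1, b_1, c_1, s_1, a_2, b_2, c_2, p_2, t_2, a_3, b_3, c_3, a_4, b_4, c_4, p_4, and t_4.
a_1 = 6; b_1 = 3; c_1 = 1; s_1 = 2; a_2 = 1; b_2 = 8; c_2 = 1; p_2 = 3; t_2 = 2; a_3 = 5; b_3 = 5; c_3 = 9; a_4 = 1; b_4 = 1; c_4 = 1; p_4 = 4; t_4 = 3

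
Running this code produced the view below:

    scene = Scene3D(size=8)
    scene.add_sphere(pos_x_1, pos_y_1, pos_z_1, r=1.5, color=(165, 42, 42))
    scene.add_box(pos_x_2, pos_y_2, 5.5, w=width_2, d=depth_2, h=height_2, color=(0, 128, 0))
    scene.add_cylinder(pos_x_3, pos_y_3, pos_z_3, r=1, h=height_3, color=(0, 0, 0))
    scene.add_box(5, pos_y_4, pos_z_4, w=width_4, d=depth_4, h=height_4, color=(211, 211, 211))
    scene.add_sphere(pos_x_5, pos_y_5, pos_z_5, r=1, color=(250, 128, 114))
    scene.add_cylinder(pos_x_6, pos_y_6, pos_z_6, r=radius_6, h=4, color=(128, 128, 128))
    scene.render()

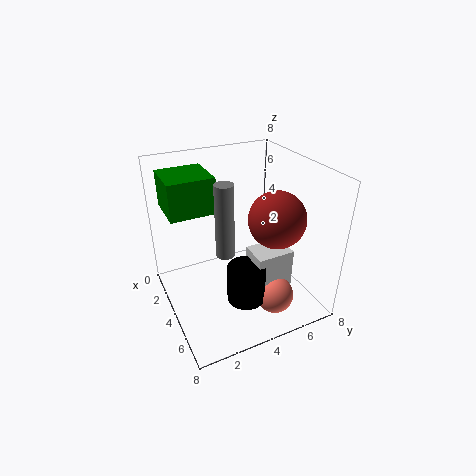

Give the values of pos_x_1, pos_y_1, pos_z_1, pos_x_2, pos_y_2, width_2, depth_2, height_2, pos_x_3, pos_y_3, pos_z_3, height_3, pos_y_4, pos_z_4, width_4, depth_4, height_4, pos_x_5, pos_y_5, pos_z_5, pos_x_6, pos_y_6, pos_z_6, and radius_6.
pos_x_1 = 5.5, pos_y_1 = 5.5, pos_z_1 = 5.5, pos_x_2 = 1, pos_y_2 = 0.5, width_2 = 2.5, depth_2 = 2.5, height_2 = 2, pos_x_3 = 6, pos_y_3 = 3.5, pos_z_3 = 1.5, height_3 = 2, pos_y_4 = 4, pos_z_4 = 1, width_4 = 1.5, depth_4 = 2, height_4 = 3, pos_x_5 = 6.5, pos_y_5 = 5, pos_z_5 = 1.5, pos_x_6 = 4.5, pos_y_6 = 3, pos_z_6 = 3.5, radius_6 = 0.5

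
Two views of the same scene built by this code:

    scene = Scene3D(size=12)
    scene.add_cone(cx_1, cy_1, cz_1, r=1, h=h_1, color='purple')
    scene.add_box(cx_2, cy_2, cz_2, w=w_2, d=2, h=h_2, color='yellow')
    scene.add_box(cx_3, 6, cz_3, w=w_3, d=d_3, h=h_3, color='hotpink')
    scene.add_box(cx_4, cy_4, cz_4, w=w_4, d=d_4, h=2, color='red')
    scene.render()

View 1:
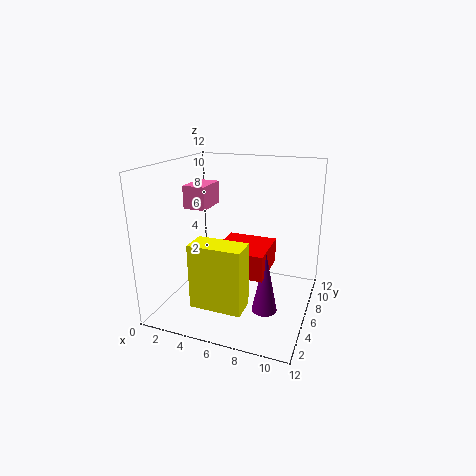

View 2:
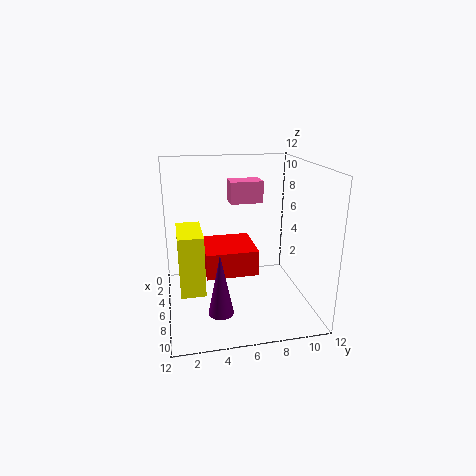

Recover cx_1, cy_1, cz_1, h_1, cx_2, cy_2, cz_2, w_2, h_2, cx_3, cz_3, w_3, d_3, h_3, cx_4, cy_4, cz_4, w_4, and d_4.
cx_1 = 9; cy_1 = 4; cz_1 = 1; h_1 = 5; cx_2 = 4; cy_2 = 1; cz_2 = 2; w_2 = 4; h_2 = 5; cx_3 = 1; cz_3 = 8; w_3 = 2; d_3 = 3; h_3 = 2; cx_4 = 5; cy_4 = 3; cz_4 = 4; w_4 = 4; d_4 = 4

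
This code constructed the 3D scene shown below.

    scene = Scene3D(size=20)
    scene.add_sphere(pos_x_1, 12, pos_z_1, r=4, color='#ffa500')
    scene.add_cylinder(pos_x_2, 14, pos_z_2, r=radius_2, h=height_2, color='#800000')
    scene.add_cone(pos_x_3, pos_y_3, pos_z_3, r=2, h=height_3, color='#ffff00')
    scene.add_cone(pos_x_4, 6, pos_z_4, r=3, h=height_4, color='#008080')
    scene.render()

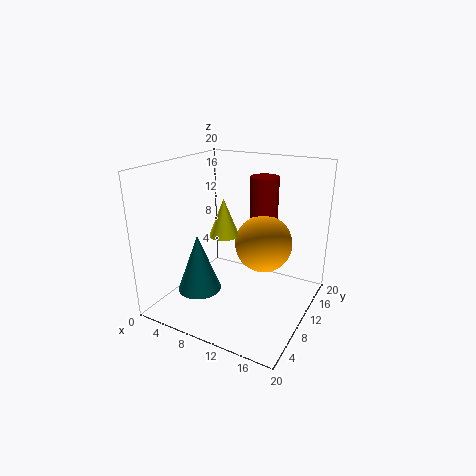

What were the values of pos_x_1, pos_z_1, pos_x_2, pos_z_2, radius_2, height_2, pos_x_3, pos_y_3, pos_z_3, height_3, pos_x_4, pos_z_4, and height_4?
pos_x_1 = 13, pos_z_1 = 9, pos_x_2 = 12, pos_z_2 = 11, radius_2 = 2, height_2 = 7, pos_x_3 = 9, pos_y_3 = 8, pos_z_3 = 11, height_3 = 5, pos_x_4 = 6, pos_z_4 = 3, height_4 = 8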